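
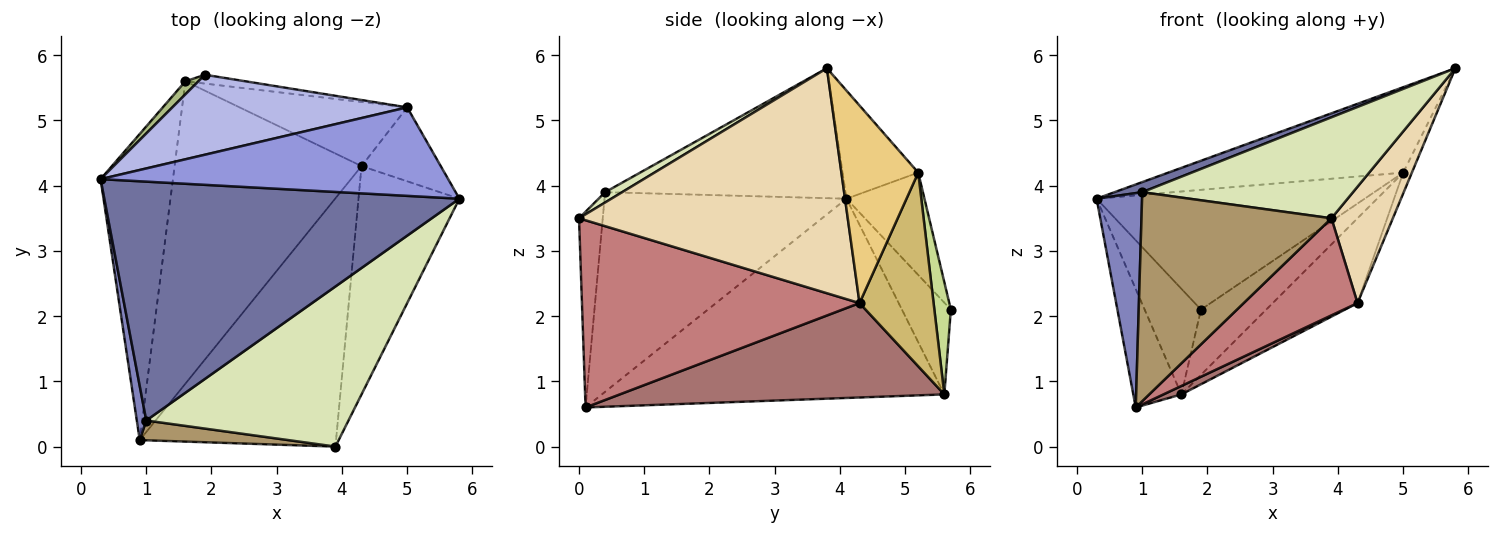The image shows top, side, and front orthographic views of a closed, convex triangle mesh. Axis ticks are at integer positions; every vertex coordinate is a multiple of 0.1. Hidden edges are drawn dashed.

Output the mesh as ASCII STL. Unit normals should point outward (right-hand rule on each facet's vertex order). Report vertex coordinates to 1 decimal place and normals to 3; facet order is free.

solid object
 facet normal -0.343 -0.040 0.938
  outer loop
   vertex 1.0 0.4 3.9
   vertex 5.8 3.8 5.8
   vertex 0.3 4.1 3.8
  endloop
 endfacet
 facet normal -0.982 -0.184 0.047
  outer loop
   vertex 1.0 0.4 3.9
   vertex 0.3 4.1 3.8
   vertex 0.9 0.1 0.6
  endloop
 endfacet
 facet normal -0.218 0.678 0.702
  outer loop
   vertex 5.0 5.2 4.2
   vertex 0.3 4.1 3.8
   vertex 5.8 3.8 5.8
  endloop
 endfacet
 facet normal -0.235 0.808 0.540
  outer loop
   vertex 5.0 5.2 4.2
   vertex 1.9 5.7 2.1
   vertex 0.3 4.1 3.8
  endloop
 endfacet
 facet normal -0.932 0.131 -0.338
  outer loop
   vertex 1.6 5.6 0.8
   vertex 0.9 0.1 0.6
   vertex 0.3 4.1 3.8
  endloop
 endfacet
 facet normal -0.653 0.752 0.093
  outer loop
   vertex 1.6 5.6 0.8
   vertex 0.3 4.1 3.8
   vertex 1.9 5.7 2.1
  endloop
 endfacet
 facet normal 0.243 0.961 -0.130
  outer loop
   vertex 1.6 5.6 0.8
   vertex 1.9 5.7 2.1
   vertex 5.0 5.2 4.2
  endloop
 endfacet
 facet normal 0.043 -0.533 0.845
  outer loop
   vertex 3.9 0.0 3.5
   vertex 5.8 3.8 5.8
   vertex 1.0 0.4 3.9
  endloop
 endfacet
 facet normal -0.123 -0.988 0.094
  outer loop
   vertex 3.9 0.0 3.5
   vertex 1.0 0.4 3.9
   vertex 0.9 0.1 0.6
  endloop
 endfacet
 facet normal 0.572 0.655 -0.495
  outer loop
   vertex 4.3 4.3 2.2
   vertex 1.6 5.6 0.8
   vertex 5.0 5.2 4.2
  endloop
 endfacet
 facet normal 0.923 0.105 -0.370
  outer loop
   vertex 4.3 4.3 2.2
   vertex 5.0 5.2 4.2
   vertex 5.8 3.8 5.8
  endloop
 endfacet
 facet normal 0.893 -0.204 -0.401
  outer loop
   vertex 4.3 4.3 2.2
   vertex 5.8 3.8 5.8
   vertex 3.9 0.0 3.5
  endloop
 endfacet
 facet normal 0.451 -0.025 -0.892
  outer loop
   vertex 4.3 4.3 2.2
   vertex 0.9 0.1 0.6
   vertex 1.6 5.6 0.8
  endloop
 endfacet
 facet normal 0.664 -0.272 -0.696
  outer loop
   vertex 4.3 4.3 2.2
   vertex 3.9 0.0 3.5
   vertex 0.9 0.1 0.6
  endloop
 endfacet
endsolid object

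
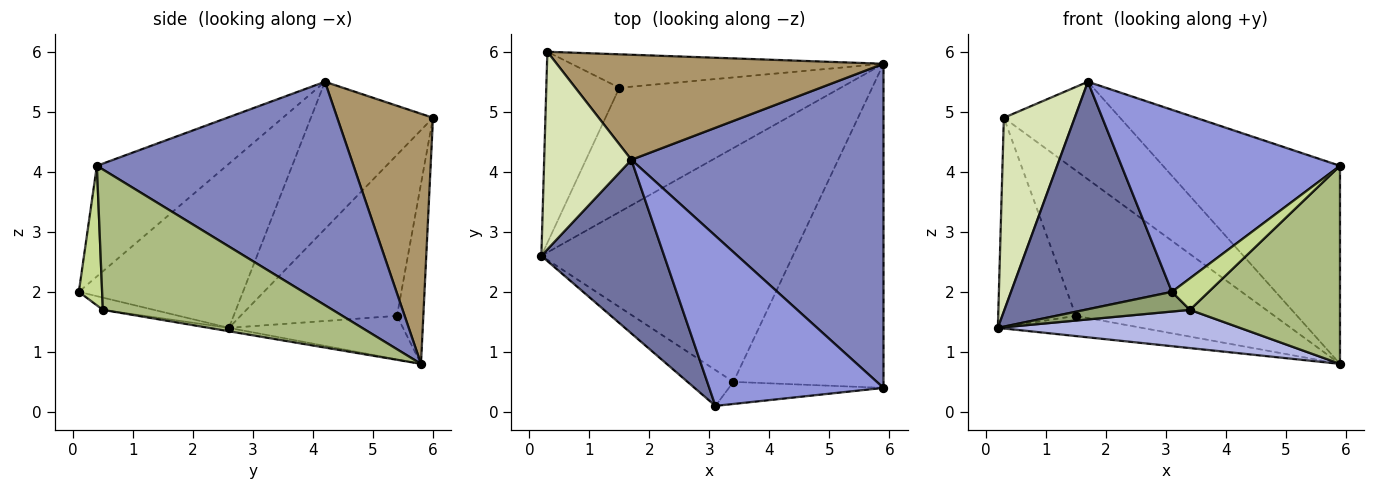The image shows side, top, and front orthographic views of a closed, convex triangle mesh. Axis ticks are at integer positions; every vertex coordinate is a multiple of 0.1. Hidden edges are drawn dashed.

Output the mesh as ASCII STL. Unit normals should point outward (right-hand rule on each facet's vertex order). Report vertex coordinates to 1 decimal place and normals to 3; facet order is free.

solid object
 facet normal -0.630 -0.617 0.471
  outer loop
   vertex 1.7 4.2 5.5
   vertex 0.2 2.6 1.4
   vertex 3.1 0.1 2.0
  endloop
 endfacet
 facet normal 0.603 0.416 0.681
  outer loop
   vertex 5.9 0.4 4.1
   vertex 5.9 5.8 0.8
   vertex 1.7 4.2 5.5
  endloop
 endfacet
 facet normal -0.398 -0.670 0.626
  outer loop
   vertex 5.9 0.4 4.1
   vertex 1.7 4.2 5.5
   vertex 3.1 0.1 2.0
  endloop
 endfacet
 facet normal -0.013 -0.161 -0.987
  outer loop
   vertex 3.4 0.5 1.7
   vertex 0.2 2.6 1.4
   vertex 5.9 5.8 0.8
  endloop
 endfacet
 facet normal -0.228 -0.469 -0.853
  outer loop
   vertex 3.4 0.5 1.7
   vertex 3.1 0.1 2.0
   vertex 0.2 2.6 1.4
  endloop
 endfacet
 facet normal 0.624 -0.408 -0.667
  outer loop
   vertex 3.4 0.5 1.7
   vertex 5.9 5.8 0.8
   vertex 5.9 0.4 4.1
  endloop
 endfacet
 facet normal 0.460 -0.727 -0.510
  outer loop
   vertex 3.4 0.5 1.7
   vertex 5.9 0.4 4.1
   vertex 3.1 0.1 2.0
  endloop
 endfacet
 facet normal -0.770 -0.447 0.456
  outer loop
   vertex 0.3 6.0 4.9
   vertex 0.2 2.6 1.4
   vertex 1.7 4.2 5.5
  endloop
 endfacet
 facet normal 0.489 0.593 0.639
  outer loop
   vertex 0.3 6.0 4.9
   vertex 1.7 4.2 5.5
   vertex 5.9 5.8 0.8
  endloop
 endfacet
 facet normal -0.191 0.158 -0.969
  outer loop
   vertex 1.5 5.4 1.6
   vertex 5.9 5.8 0.8
   vertex 0.2 2.6 1.4
  endloop
 endfacet
 facet normal -0.830 0.412 -0.377
  outer loop
   vertex 1.5 5.4 1.6
   vertex 0.2 2.6 1.4
   vertex 0.3 6.0 4.9
  endloop
 endfacet
 facet normal -0.128 0.966 -0.222
  outer loop
   vertex 1.5 5.4 1.6
   vertex 0.3 6.0 4.9
   vertex 5.9 5.8 0.8
  endloop
 endfacet
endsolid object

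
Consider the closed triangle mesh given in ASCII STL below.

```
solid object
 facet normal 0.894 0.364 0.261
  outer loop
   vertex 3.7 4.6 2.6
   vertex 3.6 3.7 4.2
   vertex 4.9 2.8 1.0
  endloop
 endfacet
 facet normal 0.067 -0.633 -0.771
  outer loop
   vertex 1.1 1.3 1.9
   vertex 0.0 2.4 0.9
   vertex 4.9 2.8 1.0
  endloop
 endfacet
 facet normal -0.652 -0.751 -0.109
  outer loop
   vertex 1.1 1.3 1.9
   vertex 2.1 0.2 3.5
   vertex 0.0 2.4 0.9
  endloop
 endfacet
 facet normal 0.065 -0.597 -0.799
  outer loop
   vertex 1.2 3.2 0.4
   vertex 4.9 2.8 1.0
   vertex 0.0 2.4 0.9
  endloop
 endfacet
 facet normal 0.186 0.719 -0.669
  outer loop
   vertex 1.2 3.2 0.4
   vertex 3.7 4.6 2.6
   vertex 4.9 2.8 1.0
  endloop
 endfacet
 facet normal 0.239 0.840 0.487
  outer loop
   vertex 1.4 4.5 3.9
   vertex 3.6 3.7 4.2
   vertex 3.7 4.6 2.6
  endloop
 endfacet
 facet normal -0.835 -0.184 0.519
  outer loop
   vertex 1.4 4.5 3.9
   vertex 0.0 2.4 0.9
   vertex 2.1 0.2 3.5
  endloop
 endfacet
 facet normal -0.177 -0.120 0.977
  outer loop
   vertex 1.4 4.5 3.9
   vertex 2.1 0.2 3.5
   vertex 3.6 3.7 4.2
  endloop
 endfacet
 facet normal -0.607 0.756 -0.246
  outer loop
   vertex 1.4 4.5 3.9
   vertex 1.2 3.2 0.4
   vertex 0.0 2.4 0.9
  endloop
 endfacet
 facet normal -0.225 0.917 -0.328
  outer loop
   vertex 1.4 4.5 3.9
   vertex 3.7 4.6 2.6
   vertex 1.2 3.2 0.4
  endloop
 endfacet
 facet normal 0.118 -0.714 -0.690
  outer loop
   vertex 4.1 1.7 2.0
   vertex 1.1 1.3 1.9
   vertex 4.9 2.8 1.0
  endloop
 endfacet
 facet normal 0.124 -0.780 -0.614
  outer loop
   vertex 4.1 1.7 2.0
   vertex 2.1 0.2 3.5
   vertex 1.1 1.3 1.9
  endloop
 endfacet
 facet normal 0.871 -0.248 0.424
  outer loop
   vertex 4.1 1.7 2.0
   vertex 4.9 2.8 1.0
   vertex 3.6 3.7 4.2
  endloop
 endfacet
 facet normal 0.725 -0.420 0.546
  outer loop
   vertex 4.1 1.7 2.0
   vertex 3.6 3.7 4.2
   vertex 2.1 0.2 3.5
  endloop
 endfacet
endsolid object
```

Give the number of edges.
21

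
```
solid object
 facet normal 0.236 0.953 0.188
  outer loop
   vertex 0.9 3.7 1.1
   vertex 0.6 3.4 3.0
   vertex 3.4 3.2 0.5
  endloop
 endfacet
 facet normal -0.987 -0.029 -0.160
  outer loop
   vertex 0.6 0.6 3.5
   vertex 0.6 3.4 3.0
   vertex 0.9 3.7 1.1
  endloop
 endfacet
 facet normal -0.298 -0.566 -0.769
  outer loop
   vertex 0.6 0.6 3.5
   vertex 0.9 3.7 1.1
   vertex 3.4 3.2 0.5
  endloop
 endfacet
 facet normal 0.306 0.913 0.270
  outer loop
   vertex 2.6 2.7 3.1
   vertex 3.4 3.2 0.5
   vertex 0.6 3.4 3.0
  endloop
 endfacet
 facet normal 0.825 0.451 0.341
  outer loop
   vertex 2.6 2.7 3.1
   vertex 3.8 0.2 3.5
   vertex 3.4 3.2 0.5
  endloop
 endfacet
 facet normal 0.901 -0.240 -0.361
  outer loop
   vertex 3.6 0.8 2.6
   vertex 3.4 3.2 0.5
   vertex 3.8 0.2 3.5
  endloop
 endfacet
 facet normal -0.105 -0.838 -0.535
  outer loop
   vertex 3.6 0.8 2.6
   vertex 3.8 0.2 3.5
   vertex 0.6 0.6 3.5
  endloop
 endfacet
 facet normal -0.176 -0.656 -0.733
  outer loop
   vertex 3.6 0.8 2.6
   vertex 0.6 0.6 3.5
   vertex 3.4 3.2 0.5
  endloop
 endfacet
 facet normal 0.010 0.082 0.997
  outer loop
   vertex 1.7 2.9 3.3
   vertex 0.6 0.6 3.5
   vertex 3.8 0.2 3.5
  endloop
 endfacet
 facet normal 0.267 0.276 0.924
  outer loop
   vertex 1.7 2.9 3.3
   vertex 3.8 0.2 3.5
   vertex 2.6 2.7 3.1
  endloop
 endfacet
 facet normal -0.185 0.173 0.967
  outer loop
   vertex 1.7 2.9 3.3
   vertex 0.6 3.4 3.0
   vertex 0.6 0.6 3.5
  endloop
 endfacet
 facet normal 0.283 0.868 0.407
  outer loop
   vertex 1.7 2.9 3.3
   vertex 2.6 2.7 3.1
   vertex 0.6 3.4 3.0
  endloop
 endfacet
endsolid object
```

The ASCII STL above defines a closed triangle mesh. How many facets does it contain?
12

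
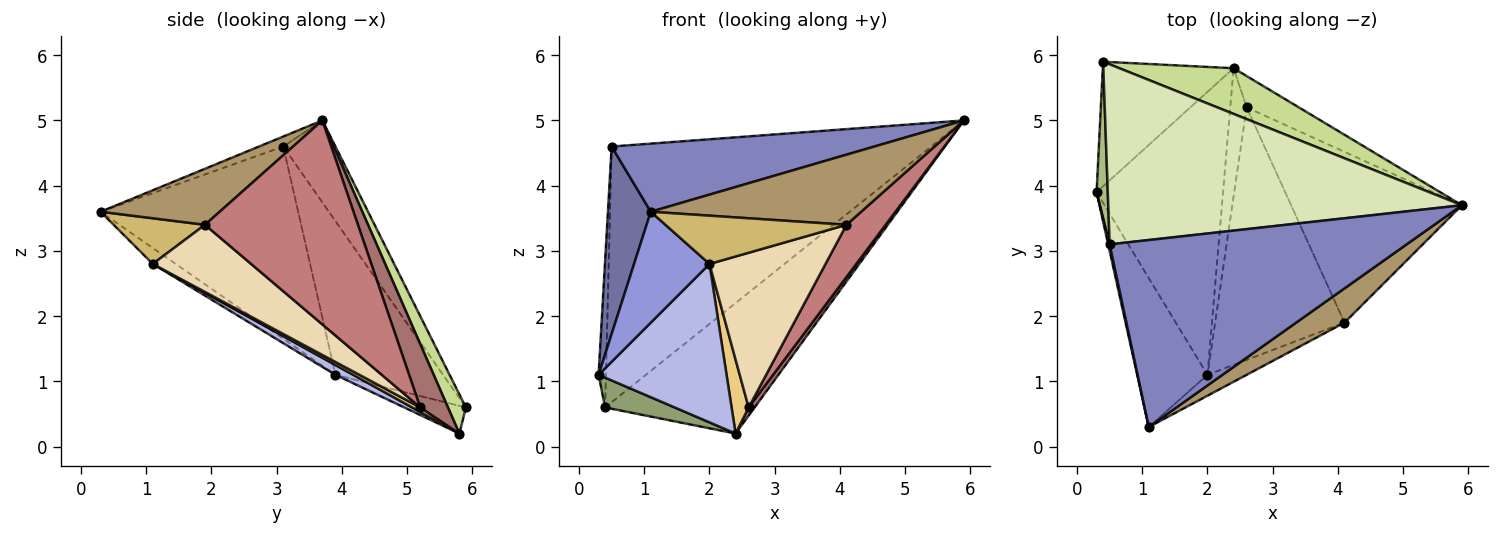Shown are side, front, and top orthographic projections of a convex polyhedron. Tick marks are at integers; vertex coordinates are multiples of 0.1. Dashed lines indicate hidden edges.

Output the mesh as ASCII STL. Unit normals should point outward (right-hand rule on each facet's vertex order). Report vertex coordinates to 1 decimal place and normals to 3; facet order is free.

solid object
 facet normal -0.977 -0.212 0.007
  outer loop
   vertex 0.5 3.1 4.6
   vertex 0.3 3.9 1.1
   vertex 1.1 0.3 3.6
  endloop
 endfacet
 facet normal -0.032 -0.342 0.939
  outer loop
   vertex 0.5 3.1 4.6
   vertex 1.1 0.3 3.6
   vertex 5.9 3.7 5.0
  endloop
 endfacet
 facet normal -0.179 -0.588 -0.789
  outer loop
   vertex 2.0 1.1 2.8
   vertex 1.1 0.3 3.6
   vertex 0.3 3.9 1.1
  endloop
 endfacet
 facet normal 0.068 -0.487 -0.871
  outer loop
   vertex 2.0 1.1 2.8
   vertex 0.3 3.9 1.1
   vertex 2.4 5.8 0.2
  endloop
 endfacet
 facet normal -0.202 -0.228 -0.952
  outer loop
   vertex 0.4 5.9 0.6
   vertex 2.4 5.8 0.2
   vertex 0.3 3.9 1.1
  endloop
 endfacet
 facet normal -0.995 0.068 0.072
  outer loop
   vertex 0.4 5.9 0.6
   vertex 0.3 3.9 1.1
   vertex 0.5 3.1 4.6
  endloop
 endfacet
 facet normal 0.113 0.938 0.328
  outer loop
   vertex 0.4 5.9 0.6
   vertex 5.9 3.7 5.0
   vertex 2.4 5.8 0.2
  endloop
 endfacet
 facet normal -0.132 0.810 0.571
  outer loop
   vertex 0.4 5.9 0.6
   vertex 0.5 3.1 4.6
   vertex 5.9 3.7 5.0
  endloop
 endfacet
 facet normal 0.453 -0.801 0.391
  outer loop
   vertex 4.1 1.9 3.4
   vertex 5.9 3.7 5.0
   vertex 1.1 0.3 3.6
  endloop
 endfacet
 facet normal 0.420 -0.833 -0.360
  outer loop
   vertex 4.1 1.9 3.4
   vertex 1.1 0.3 3.6
   vertex 2.0 1.1 2.8
  endloop
 endfacet
 facet normal 0.229 -0.486 -0.843
  outer loop
   vertex 2.6 5.2 0.6
   vertex 2.0 1.1 2.8
   vertex 2.4 5.8 0.2
  endloop
 endfacet
 facet normal 0.405 -0.478 -0.780
  outer loop
   vertex 2.6 5.2 0.6
   vertex 4.1 1.9 3.4
   vertex 2.0 1.1 2.8
  endloop
 endfacet
 facet normal 0.761 -0.164 -0.627
  outer loop
   vertex 2.6 5.2 0.6
   vertex 2.4 5.8 0.2
   vertex 5.9 3.7 5.0
  endloop
 endfacet
 facet normal 0.752 -0.192 -0.630
  outer loop
   vertex 2.6 5.2 0.6
   vertex 5.9 3.7 5.0
   vertex 4.1 1.9 3.4
  endloop
 endfacet
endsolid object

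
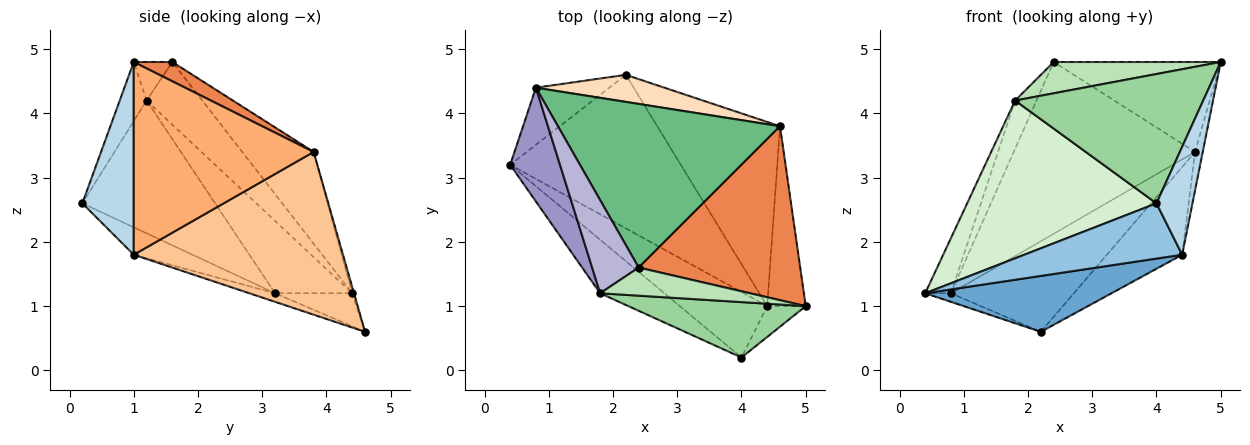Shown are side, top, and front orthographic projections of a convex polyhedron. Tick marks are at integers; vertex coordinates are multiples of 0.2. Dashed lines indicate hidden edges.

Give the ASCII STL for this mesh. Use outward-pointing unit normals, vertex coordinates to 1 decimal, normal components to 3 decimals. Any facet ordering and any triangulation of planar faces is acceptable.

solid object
 facet normal -0.047 -0.342 -0.939
  outer loop
   vertex 4.4 1.0 1.8
   vertex 0.4 3.2 1.2
   vertex 2.2 4.6 0.6
  endloop
 endfacet
 facet normal -0.233 -0.627 -0.743
  outer loop
   vertex 4.4 1.0 1.8
   vertex 4.0 0.2 2.6
   vertex 0.4 3.2 1.2
  endloop
 endfacet
 facet normal 0.808 -0.566 -0.162
  outer loop
   vertex 4.4 1.0 1.8
   vertex 5.0 1.0 4.8
   vertex 4.0 0.2 2.6
  endloop
 endfacet
 facet normal -0.407 0.136 -0.904
  outer loop
   vertex 0.8 4.4 1.2
   vertex 2.2 4.6 0.6
   vertex 0.4 3.2 1.2
  endloop
 endfacet
 facet normal 0.105 0.457 0.883
  outer loop
   vertex 4.6 3.8 3.4
   vertex 2.4 1.6 4.8
   vertex 5.0 1.0 4.8
  endloop
 endfacet
 facet normal 0.980 0.042 -0.196
  outer loop
   vertex 4.6 3.8 3.4
   vertex 5.0 1.0 4.8
   vertex 4.4 1.0 1.8
  endloop
 endfacet
 facet normal 0.767 0.276 -0.579
  outer loop
   vertex 4.6 3.8 3.4
   vertex 4.4 1.0 1.8
   vertex 2.2 4.6 0.6
  endloop
 endfacet
 facet normal -0.014 0.958 0.286
  outer loop
   vertex 4.6 3.8 3.4
   vertex 2.2 4.6 0.6
   vertex 0.8 4.4 1.2
  endloop
 endfacet
 facet normal -0.274 0.696 0.663
  outer loop
   vertex 4.6 3.8 3.4
   vertex 0.8 4.4 1.2
   vertex 2.4 1.6 4.8
  endloop
 endfacet
 facet normal -0.130 -0.911 0.391
  outer loop
   vertex 1.8 1.2 4.2
   vertex 4.0 0.2 2.6
   vertex 5.0 1.0 4.8
  endloop
 endfacet
 facet normal -0.169 -0.734 0.658
  outer loop
   vertex 1.8 1.2 4.2
   vertex 5.0 1.0 4.8
   vertex 2.4 1.6 4.8
  endloop
 endfacet
 facet normal -0.553 -0.789 -0.268
  outer loop
   vertex 1.8 1.2 4.2
   vertex 0.4 3.2 1.2
   vertex 4.0 0.2 2.6
  endloop
 endfacet
 facet normal -0.794 0.265 0.547
  outer loop
   vertex 1.8 1.2 4.2
   vertex 0.8 4.4 1.2
   vertex 0.4 3.2 1.2
  endloop
 endfacet
 facet normal -0.767 0.295 0.570
  outer loop
   vertex 1.8 1.2 4.2
   vertex 2.4 1.6 4.8
   vertex 0.8 4.4 1.2
  endloop
 endfacet
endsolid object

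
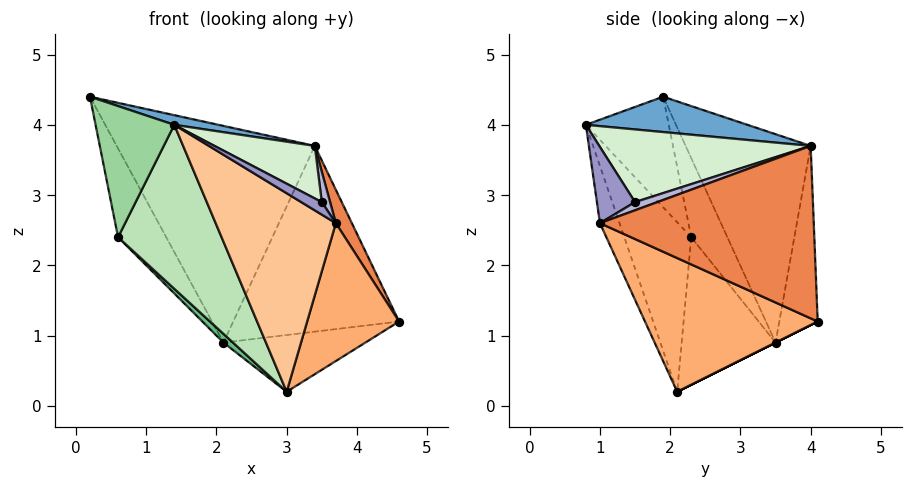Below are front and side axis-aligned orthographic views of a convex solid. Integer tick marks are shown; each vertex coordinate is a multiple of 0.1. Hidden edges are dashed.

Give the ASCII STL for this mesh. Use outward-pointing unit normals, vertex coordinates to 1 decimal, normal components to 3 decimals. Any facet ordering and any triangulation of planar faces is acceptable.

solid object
 facet normal 0.257 -0.070 0.964
  outer loop
   vertex 3.4 4.0 3.7
   vertex 0.2 1.9 4.4
   vertex 1.4 0.8 4.0
  endloop
 endfacet
 facet normal 0.000 0.447 -0.894
  outer loop
   vertex 2.1 3.5 0.9
   vertex 4.6 4.1 1.2
   vertex 3.0 2.1 0.2
  endloop
 endfacet
 facet normal -0.531 0.842 0.096
  outer loop
   vertex 2.1 3.5 0.9
   vertex 0.2 1.9 4.4
   vertex 3.4 4.0 3.7
  endloop
 endfacet
 facet normal -0.225 0.972 -0.069
  outer loop
   vertex 2.1 3.5 0.9
   vertex 3.4 4.0 3.7
   vertex 4.6 4.1 1.2
  endloop
 endfacet
 facet normal 0.901 -0.067 0.430
  outer loop
   vertex 3.7 1.0 2.6
   vertex 4.6 4.1 1.2
   vertex 3.4 4.0 3.7
  endloop
 endfacet
 facet normal 0.798 -0.425 -0.427
  outer loop
   vertex 3.7 1.0 2.6
   vertex 3.0 2.1 0.2
   vertex 4.6 4.1 1.2
  endloop
 endfacet
 facet normal -0.149 -0.915 -0.376
  outer loop
   vertex 3.7 1.0 2.6
   vertex 1.4 0.8 4.0
   vertex 3.0 2.1 0.2
  endloop
 endfacet
 facet normal -0.600 0.799 0.040
  outer loop
   vertex 0.6 2.3 2.4
   vertex 0.2 1.9 4.4
   vertex 2.1 3.5 0.9
  endloop
 endfacet
 facet normal -0.677 -0.069 -0.733
  outer loop
   vertex 0.6 2.3 2.4
   vertex 2.1 3.5 0.9
   vertex 3.0 2.1 0.2
  endloop
 endfacet
 facet normal -0.698 -0.662 -0.272
  outer loop
   vertex 0.6 2.3 2.4
   vertex 1.4 0.8 4.0
   vertex 0.2 1.9 4.4
  endloop
 endfacet
 facet normal -0.482 -0.746 -0.458
  outer loop
   vertex 0.6 2.3 2.4
   vertex 3.0 2.1 0.2
   vertex 1.4 0.8 4.0
  endloop
 endfacet
 facet normal 0.512 -0.243 0.824
  outer loop
   vertex 3.5 1.5 2.9
   vertex 3.4 4.0 3.7
   vertex 1.4 0.8 4.0
  endloop
 endfacet
 facet normal 0.517 -0.279 0.809
  outer loop
   vertex 3.5 1.5 2.9
   vertex 1.4 0.8 4.0
   vertex 3.7 1.0 2.6
  endloop
 endfacet
 facet normal 0.599 -0.222 0.770
  outer loop
   vertex 3.5 1.5 2.9
   vertex 3.7 1.0 2.6
   vertex 3.4 4.0 3.7
  endloop
 endfacet
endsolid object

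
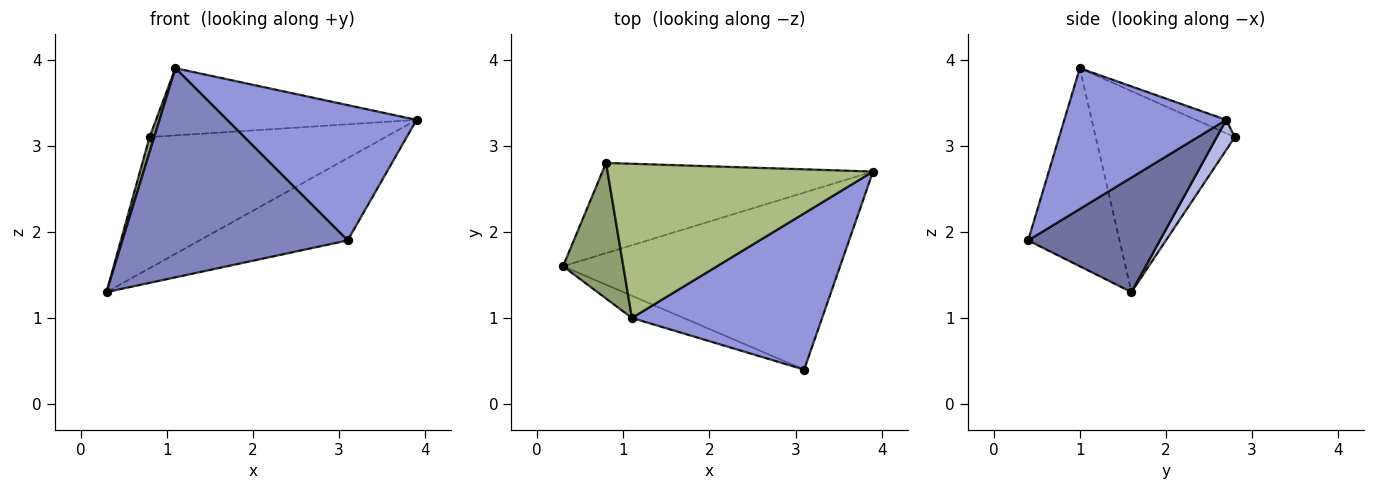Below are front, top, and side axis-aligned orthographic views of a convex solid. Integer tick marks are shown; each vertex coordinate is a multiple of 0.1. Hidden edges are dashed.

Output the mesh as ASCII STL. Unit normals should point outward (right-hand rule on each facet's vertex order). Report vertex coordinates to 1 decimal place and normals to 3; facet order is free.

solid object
 facet normal 0.351 0.395 -0.849
  outer loop
   vertex 3.1 0.4 1.9
   vertex 0.3 1.6 1.3
   vertex 3.9 2.7 3.3
  endloop
 endfacet
 facet normal -0.374 -0.922 -0.098
  outer loop
   vertex 1.1 1.0 3.9
   vertex 0.3 1.6 1.3
   vertex 3.1 0.4 1.9
  endloop
 endfacet
 facet normal 0.488 -0.571 0.660
  outer loop
   vertex 1.1 1.0 3.9
   vertex 3.1 0.4 1.9
   vertex 3.9 2.7 3.3
  endloop
 endfacet
 facet normal 0.063 0.822 -0.566
  outer loop
   vertex 0.8 2.8 3.1
   vertex 3.9 2.7 3.3
   vertex 0.3 1.6 1.3
  endloop
 endfacet
 facet normal -0.957 -0.032 0.287
  outer loop
   vertex 0.8 2.8 3.1
   vertex 0.3 1.6 1.3
   vertex 1.1 1.0 3.9
  endloop
 endfacet
 facet normal -0.046 0.399 0.916
  outer loop
   vertex 0.8 2.8 3.1
   vertex 1.1 1.0 3.9
   vertex 3.9 2.7 3.3
  endloop
 endfacet
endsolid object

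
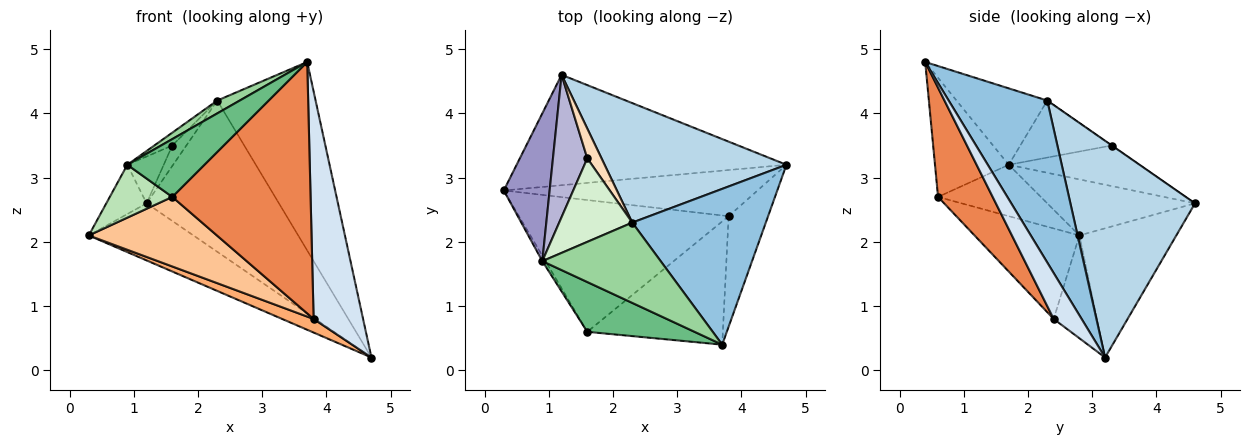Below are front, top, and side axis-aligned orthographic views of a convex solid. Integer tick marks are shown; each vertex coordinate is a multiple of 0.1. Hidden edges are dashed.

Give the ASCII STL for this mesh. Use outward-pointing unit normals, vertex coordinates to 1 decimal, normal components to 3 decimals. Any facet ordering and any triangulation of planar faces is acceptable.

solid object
 facet normal -0.391 0.423 -0.817
  outer loop
   vertex 1.2 4.6 2.6
   vertex 4.7 3.2 0.2
   vertex 0.3 2.8 2.1
  endloop
 endfacet
 facet normal 0.612 0.610 0.504
  outer loop
   vertex 2.3 2.3 4.2
   vertex 3.7 0.4 4.8
   vertex 4.7 3.2 0.2
  endloop
 endfacet
 facet normal 0.594 0.631 0.499
  outer loop
   vertex 2.3 2.3 4.2
   vertex 4.7 3.2 0.2
   vertex 1.2 4.6 2.6
  endloop
 endfacet
 facet normal 0.453 -0.802 -0.390
  outer loop
   vertex 3.8 2.4 0.8
   vertex 4.7 3.2 0.2
   vertex 3.7 0.4 4.8
  endloop
 endfacet
 facet normal 0.334 -0.846 -0.415
  outer loop
   vertex 3.8 2.4 0.8
   vertex 3.7 0.4 4.8
   vertex 1.6 0.6 2.7
  endloop
 endfacet
 facet normal -0.362 -0.263 -0.894
  outer loop
   vertex 3.8 2.4 0.8
   vertex 0.3 2.8 2.1
   vertex 4.7 3.2 0.2
  endloop
 endfacet
 facet normal -0.357 -0.436 -0.826
  outer loop
   vertex 3.8 2.4 0.8
   vertex 1.6 0.6 2.7
   vertex 0.3 2.8 2.1
  endloop
 endfacet
 facet normal -0.016 0.566 0.824
  outer loop
   vertex 1.6 3.3 3.5
   vertex 2.3 2.3 4.2
   vertex 1.2 4.6 2.6
  endloop
 endfacet
 facet normal -0.587 -0.614 0.528
  outer loop
   vertex 0.9 1.7 3.2
   vertex 1.6 0.6 2.7
   vertex 3.7 0.4 4.8
  endloop
 endfacet
 facet normal -0.538 -0.133 0.833
  outer loop
   vertex 0.9 1.7 3.2
   vertex 3.7 0.4 4.8
   vertex 2.3 2.3 4.2
  endloop
 endfacet
 facet normal -0.853 -0.519 -0.053
  outer loop
   vertex 0.9 1.7 3.2
   vertex 0.3 2.8 2.1
   vertex 1.6 0.6 2.7
  endloop
 endfacet
 facet normal -0.611 0.120 0.783
  outer loop
   vertex 0.9 1.7 3.2
   vertex 2.3 2.3 4.2
   vertex 1.6 3.3 3.5
  endloop
 endfacet
 facet normal -0.757 0.207 0.620
  outer loop
   vertex 0.9 1.7 3.2
   vertex 1.2 4.6 2.6
   vertex 0.3 2.8 2.1
  endloop
 endfacet
 facet normal -0.746 0.208 0.632
  outer loop
   vertex 0.9 1.7 3.2
   vertex 1.6 3.3 3.5
   vertex 1.2 4.6 2.6
  endloop
 endfacet
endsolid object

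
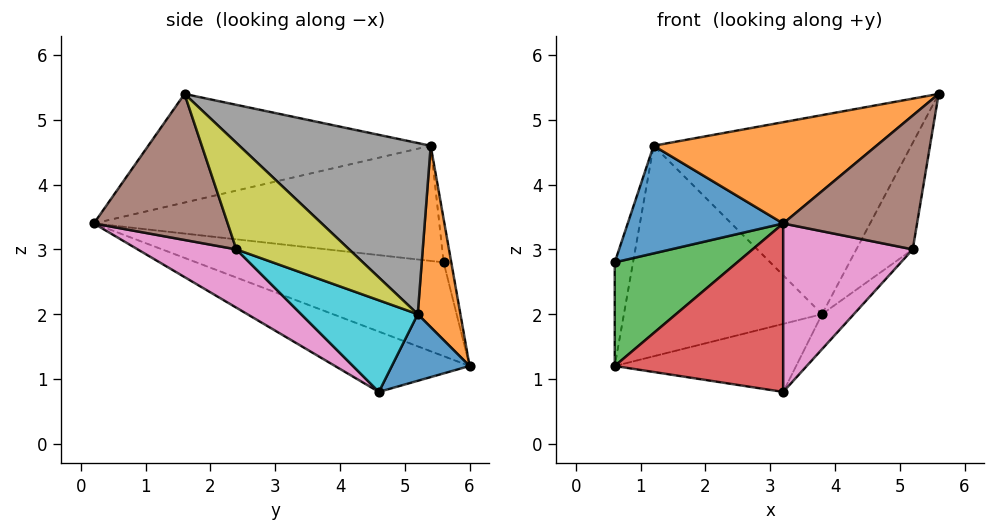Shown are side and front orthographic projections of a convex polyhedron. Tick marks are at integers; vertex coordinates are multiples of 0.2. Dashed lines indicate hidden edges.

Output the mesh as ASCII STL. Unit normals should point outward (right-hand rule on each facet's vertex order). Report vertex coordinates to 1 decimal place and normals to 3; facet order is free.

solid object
 facet normal -0.883 -0.397 0.250
  outer loop
   vertex 1.2 5.4 4.6
   vertex 0.6 5.6 2.8
   vertex 3.2 0.2 3.4
  endloop
 endfacet
 facet normal -0.462 -0.364 0.809
  outer loop
   vertex 1.2 5.4 4.6
   vertex 3.2 0.2 3.4
   vertex 5.6 1.6 5.4
  endloop
 endfacet
 facet normal -0.891 -0.441 -0.110
  outer loop
   vertex 0.6 6.0 1.2
   vertex 3.2 0.2 3.4
   vertex 0.6 5.6 2.8
  endloop
 endfacet
 facet normal -0.376 -0.471 -0.798
  outer loop
   vertex 0.6 6.0 1.2
   vertex 3.2 4.6 0.8
   vertex 3.2 0.2 3.4
  endloop
 endfacet
 facet normal -0.375 0.899 0.225
  outer loop
   vertex 0.6 6.0 1.2
   vertex 0.6 5.6 2.8
   vertex 1.2 5.4 4.6
  endloop
 endfacet
 facet normal 0.667 -0.667 -0.333
  outer loop
   vertex 5.2 2.4 3.0
   vertex 5.6 1.6 5.4
   vertex 3.2 0.2 3.4
  endloop
 endfacet
 facet normal 0.361 -0.474 -0.803
  outer loop
   vertex 5.2 2.4 3.0
   vertex 3.2 0.2 3.4
   vertex 3.2 4.6 0.8
  endloop
 endfacet
 facet normal 0.526 0.708 0.471
  outer loop
   vertex 3.8 5.2 2.0
   vertex 1.2 5.4 4.6
   vertex 5.6 1.6 5.4
  endloop
 endfacet
 facet normal 0.894 0.447 0.000
  outer loop
   vertex 3.8 5.2 2.0
   vertex 5.6 1.6 5.4
   vertex 5.2 2.4 3.0
  endloop
 endfacet
 facet normal 0.822 0.224 -0.523
  outer loop
   vertex 3.8 5.2 2.0
   vertex 5.2 2.4 3.0
   vertex 3.2 4.6 0.8
  endloop
 endfacet
 facet normal 0.329 0.768 -0.549
  outer loop
   vertex 3.8 5.2 2.0
   vertex 3.2 4.6 0.8
   vertex 0.6 6.0 1.2
  endloop
 endfacet
 facet normal 0.209 0.969 0.134
  outer loop
   vertex 3.8 5.2 2.0
   vertex 0.6 6.0 1.2
   vertex 1.2 5.4 4.6
  endloop
 endfacet
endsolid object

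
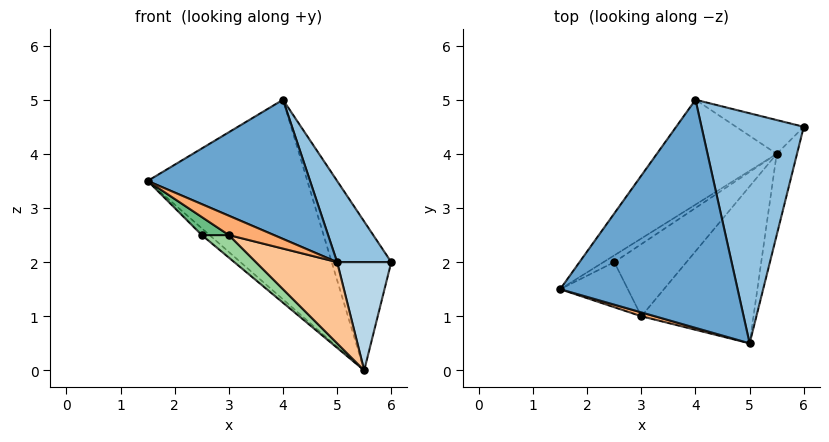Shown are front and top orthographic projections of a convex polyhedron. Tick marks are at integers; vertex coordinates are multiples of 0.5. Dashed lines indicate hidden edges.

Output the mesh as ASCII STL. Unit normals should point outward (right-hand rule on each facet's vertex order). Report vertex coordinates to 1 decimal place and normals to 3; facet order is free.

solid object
 facet normal 0.212 -0.509 0.834
  outer loop
   vertex 4.0 5.0 5.0
   vertex 1.5 1.5 3.5
   vertex 5.0 0.5 2.0
  endloop
 endfacet
 facet normal 0.800 -0.200 0.566
  outer loop
   vertex 4.0 5.0 5.0
   vertex 5.0 0.5 2.0
   vertex 6.0 4.5 2.0
  endloop
 endfacet
 facet normal 0.954 -0.239 -0.179
  outer loop
   vertex 5.5 4.0 0.0
   vertex 6.0 4.5 2.0
   vertex 5.0 0.5 2.0
  endloop
 endfacet
 facet normal -0.693 0.639 -0.335
  outer loop
   vertex 5.5 4.0 0.0
   vertex 1.5 1.5 3.5
   vertex 4.0 5.0 5.0
  endloop
 endfacet
 facet normal -0.088 0.971 -0.221
  outer loop
   vertex 5.5 4.0 0.0
   vertex 4.0 5.0 5.0
   vertex 6.0 4.5 2.0
  endloop
 endfacet
 facet normal -0.192 -0.962 0.192
  outer loop
   vertex 3.0 1.0 2.5
   vertex 5.0 0.5 2.0
   vertex 1.5 1.5 3.5
  endloop
 endfacet
 facet normal -0.319 -0.435 -0.842
  outer loop
   vertex 3.0 1.0 2.5
   vertex 5.5 4.0 0.0
   vertex 5.0 0.5 2.0
  endloop
 endfacet
 facet normal -0.728 0.485 -0.485
  outer loop
   vertex 2.5 2.0 2.5
   vertex 1.5 1.5 3.5
   vertex 5.5 4.0 0.0
  endloop
 endfacet
 facet normal -0.596 -0.298 -0.745
  outer loop
   vertex 2.5 2.0 2.5
   vertex 3.0 1.0 2.5
   vertex 1.5 1.5 3.5
  endloop
 endfacet
 facet normal -0.512 -0.256 -0.820
  outer loop
   vertex 2.5 2.0 2.5
   vertex 5.5 4.0 0.0
   vertex 3.0 1.0 2.5
  endloop
 endfacet
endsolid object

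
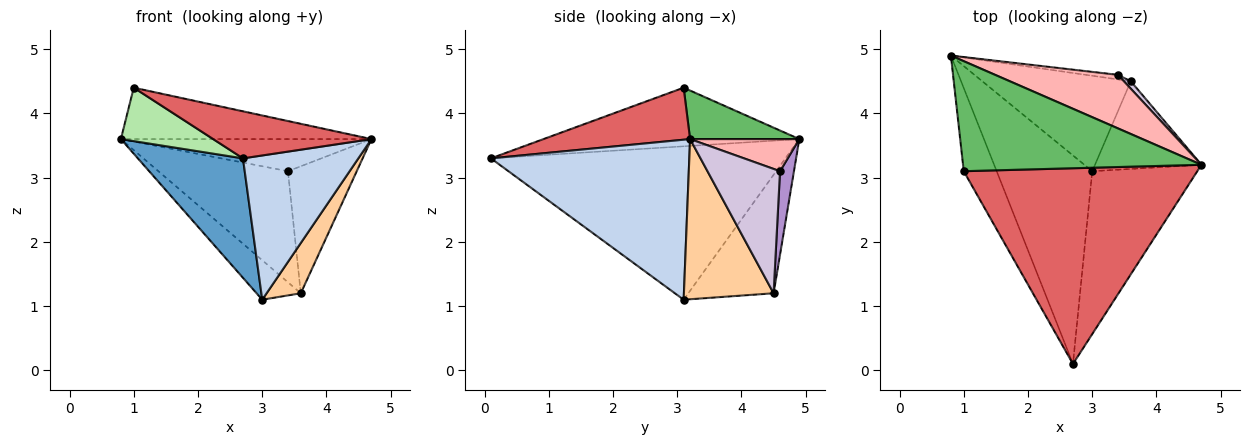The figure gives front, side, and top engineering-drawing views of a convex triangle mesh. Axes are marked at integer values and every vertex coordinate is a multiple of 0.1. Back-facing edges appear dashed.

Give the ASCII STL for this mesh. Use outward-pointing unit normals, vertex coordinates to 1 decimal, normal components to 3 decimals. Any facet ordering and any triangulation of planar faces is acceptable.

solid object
 facet normal -0.812 -0.290 -0.506
  outer loop
   vertex 3.0 3.1 1.1
   vertex 2.7 0.1 3.3
   vertex 0.8 4.9 3.6
  endloop
 endfacet
 facet normal 0.752 -0.437 -0.494
  outer loop
   vertex 3.0 3.1 1.1
   vertex 4.7 3.2 3.6
   vertex 2.7 0.1 3.3
  endloop
 endfacet
 facet normal -0.594 0.308 -0.744
  outer loop
   vertex 3.6 4.5 1.2
   vertex 3.0 3.1 1.1
   vertex 0.8 4.9 3.6
  endloop
 endfacet
 facet normal 0.794 -0.302 -0.528
  outer loop
   vertex 3.6 4.5 1.2
   vertex 4.7 3.2 3.6
   vertex 3.0 3.1 1.1
  endloop
 endfacet
 facet normal 0.181 0.416 0.891
  outer loop
   vertex 1.0 3.1 4.4
   vertex 4.7 3.2 3.6
   vertex 0.8 4.9 3.6
  endloop
 endfacet
 facet normal -0.832 -0.300 -0.467
  outer loop
   vertex 1.0 3.1 4.4
   vertex 0.8 4.9 3.6
   vertex 2.7 0.1 3.3
  endloop
 endfacet
 facet normal 0.212 -0.229 0.950
  outer loop
   vertex 1.0 3.1 4.4
   vertex 2.7 0.1 3.3
   vertex 4.7 3.2 3.6
  endloop
 endfacet
 facet normal 0.219 0.502 0.837
  outer loop
   vertex 3.4 4.6 3.1
   vertex 0.8 4.9 3.6
   vertex 4.7 3.2 3.6
  endloop
 endfacet
 facet normal 0.107 0.993 -0.041
  outer loop
   vertex 3.4 4.6 3.1
   vertex 3.6 4.5 1.2
   vertex 0.8 4.9 3.6
  endloop
 endfacet
 facet normal 0.725 0.688 0.040
  outer loop
   vertex 3.4 4.6 3.1
   vertex 4.7 3.2 3.6
   vertex 3.6 4.5 1.2
  endloop
 endfacet
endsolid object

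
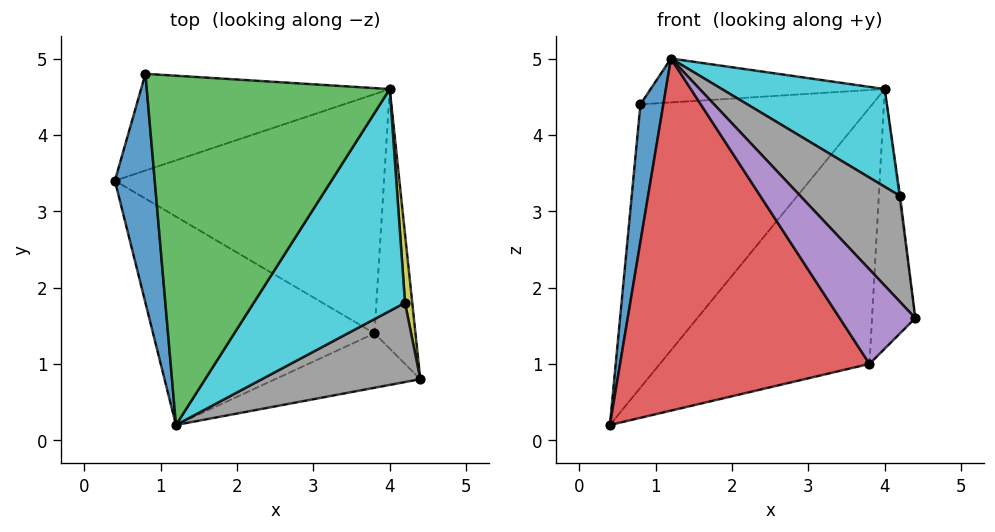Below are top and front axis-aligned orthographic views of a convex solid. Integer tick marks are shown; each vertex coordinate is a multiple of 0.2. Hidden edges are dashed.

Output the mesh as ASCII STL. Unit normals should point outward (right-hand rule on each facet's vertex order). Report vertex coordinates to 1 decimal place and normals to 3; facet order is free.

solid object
 facet normal -0.990 -0.071 0.118
  outer loop
   vertex 0.8 4.8 4.4
   vertex 0.4 3.4 0.2
   vertex 1.2 0.2 5.0
  endloop
 endfacet
 facet normal 0.079 0.943 -0.322
  outer loop
   vertex 4.0 4.6 4.6
   vertex 0.4 3.4 0.2
   vertex 0.8 4.8 4.4
  endloop
 endfacet
 facet normal -0.054 0.125 0.991
  outer loop
   vertex 4.0 4.6 4.6
   vertex 0.8 4.8 4.4
   vertex 1.2 0.2 5.0
  endloop
 endfacet
 facet normal -0.360 -0.803 -0.475
  outer loop
   vertex 3.8 1.4 1.0
   vertex 1.2 0.2 5.0
   vertex 0.4 3.4 0.2
  endloop
 endfacet
 facet normal -0.345 -0.813 -0.468
  outer loop
   vertex 3.8 1.4 1.0
   vertex 4.4 0.8 1.6
   vertex 1.2 0.2 5.0
  endloop
 endfacet
 facet normal 0.508 0.629 -0.588
  outer loop
   vertex 3.8 1.4 1.0
   vertex 0.4 3.4 0.2
   vertex 4.0 4.6 4.6
  endloop
 endfacet
 facet normal 0.816 0.408 -0.408
  outer loop
   vertex 3.8 1.4 1.0
   vertex 4.0 4.6 4.6
   vertex 4.4 0.8 1.6
  endloop
 endfacet
 facet normal 0.618 -0.630 0.471
  outer loop
   vertex 4.2 1.8 3.2
   vertex 1.2 0.2 5.0
   vertex 4.4 0.8 1.6
  endloop
 endfacet
 facet normal 0.993 0.013 0.116
  outer loop
   vertex 4.2 1.8 3.2
   vertex 4.4 0.8 1.6
   vertex 4.0 4.6 4.6
  endloop
 endfacet
 facet normal 0.607 -0.320 0.727
  outer loop
   vertex 4.2 1.8 3.2
   vertex 4.0 4.6 4.6
   vertex 1.2 0.2 5.0
  endloop
 endfacet
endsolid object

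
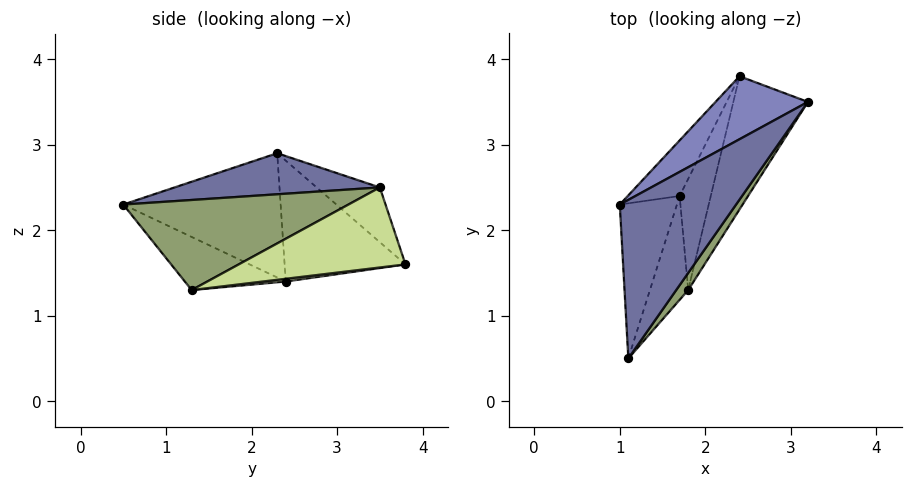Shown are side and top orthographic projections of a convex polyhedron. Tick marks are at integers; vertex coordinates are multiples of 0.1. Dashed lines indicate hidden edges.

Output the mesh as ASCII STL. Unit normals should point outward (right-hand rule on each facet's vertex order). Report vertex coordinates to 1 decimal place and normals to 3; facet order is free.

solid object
 facet normal 0.319 -0.284 0.904
  outer loop
   vertex 1.1 0.5 2.3
   vertex 3.2 3.5 2.5
   vertex 1.0 2.3 2.9
  endloop
 endfacet
 facet normal -0.323 0.774 0.545
  outer loop
   vertex 2.4 3.8 1.6
   vertex 1.0 2.3 2.9
   vertex 3.2 3.5 2.5
  endloop
 endfacet
 facet normal -0.905 0.089 -0.416
  outer loop
   vertex 1.7 2.4 1.4
   vertex 1.1 0.5 2.3
   vertex 1.0 2.3 2.9
  endloop
 endfacet
 facet normal -0.817 0.458 -0.351
  outer loop
   vertex 1.7 2.4 1.4
   vertex 1.0 2.3 2.9
   vertex 2.4 3.8 1.6
  endloop
 endfacet
 facet normal 0.811 -0.575 0.108
  outer loop
   vertex 1.8 1.3 1.3
   vertex 3.2 3.5 2.5
   vertex 1.1 0.5 2.3
  endloop
 endfacet
 facet normal -0.811 -0.021 -0.584
  outer loop
   vertex 1.8 1.3 1.3
   vertex 1.1 0.5 2.3
   vertex 1.7 2.4 1.4
  endloop
 endfacet
 facet normal 0.728 -0.093 -0.679
  outer loop
   vertex 1.8 1.3 1.3
   vertex 2.4 3.8 1.6
   vertex 3.2 3.5 2.5
  endloop
 endfacet
 facet normal 0.087 0.098 -0.991
  outer loop
   vertex 1.8 1.3 1.3
   vertex 1.7 2.4 1.4
   vertex 2.4 3.8 1.6
  endloop
 endfacet
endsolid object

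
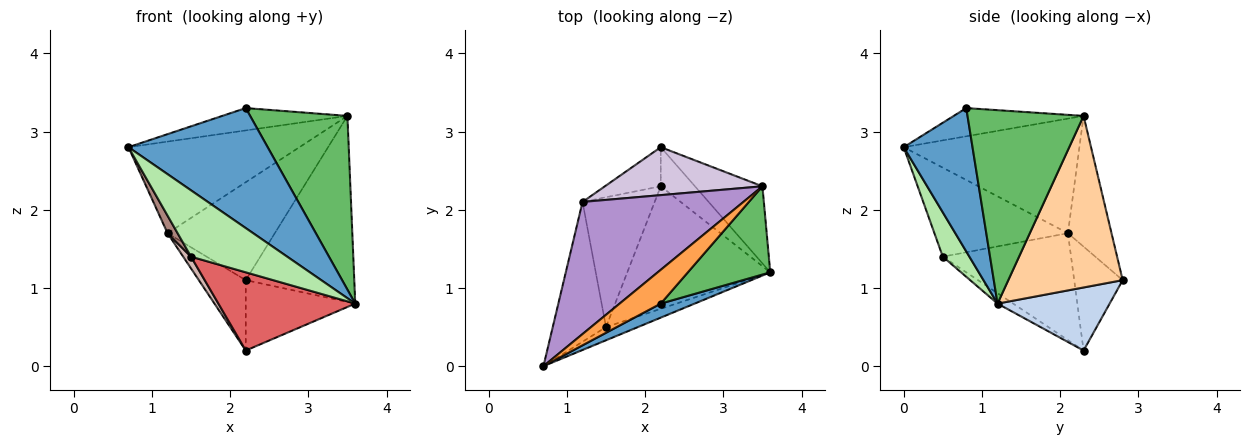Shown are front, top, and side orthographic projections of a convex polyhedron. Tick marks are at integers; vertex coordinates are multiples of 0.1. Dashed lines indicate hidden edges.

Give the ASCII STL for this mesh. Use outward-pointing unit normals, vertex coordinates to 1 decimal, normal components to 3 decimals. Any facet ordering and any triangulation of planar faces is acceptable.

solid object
 facet normal 0.441 -0.892 0.104
  outer loop
   vertex 2.2 0.8 3.3
   vertex 0.7 0.0 2.8
   vertex 3.6 1.2 0.8
  endloop
 endfacet
 facet normal 0.667 0.651 -0.362
  outer loop
   vertex 2.2 2.3 0.2
   vertex 2.2 2.8 1.1
   vertex 3.6 1.2 0.8
  endloop
 endfacet
 facet normal -0.497 0.479 0.724
  outer loop
   vertex 3.5 2.3 3.2
   vertex 0.7 0.0 2.8
   vertex 2.2 0.8 3.3
  endloop
 endfacet
 facet normal 0.698 0.662 -0.274
  outer loop
   vertex 3.5 2.3 3.2
   vertex 3.6 1.2 0.8
   vertex 2.2 2.8 1.1
  endloop
 endfacet
 facet normal 0.729 -0.611 0.310
  outer loop
   vertex 3.5 2.3 3.2
   vertex 2.2 0.8 3.3
   vertex 3.6 1.2 0.8
  endloop
 endfacet
 facet normal 0.262 -0.947 -0.189
  outer loop
   vertex 1.5 0.5 1.4
   vertex 3.6 1.2 0.8
   vertex 0.7 0.0 2.8
  endloop
 endfacet
 facet normal -0.061 -0.537 -0.841
  outer loop
   vertex 1.5 0.5 1.4
   vertex 2.2 2.3 0.2
   vertex 3.6 1.2 0.8
  endloop
 endfacet
 facet normal -0.670 0.649 -0.360
  outer loop
   vertex 1.2 2.1 1.7
   vertex 2.2 2.8 1.1
   vertex 2.2 2.3 0.2
  endloop
 endfacet
 facet normal -0.505 0.492 0.709
  outer loop
   vertex 1.2 2.1 1.7
   vertex 0.7 0.0 2.8
   vertex 3.5 2.3 3.2
  endloop
 endfacet
 facet normal -0.343 0.844 0.413
  outer loop
   vertex 1.2 2.1 1.7
   vertex 3.5 2.3 3.2
   vertex 2.2 2.8 1.1
  endloop
 endfacet
 facet normal -0.856 -0.064 -0.512
  outer loop
   vertex 1.2 2.1 1.7
   vertex 1.5 0.5 1.4
   vertex 0.7 0.0 2.8
  endloop
 endfacet
 facet normal -0.828 -0.050 -0.559
  outer loop
   vertex 1.2 2.1 1.7
   vertex 2.2 2.3 0.2
   vertex 1.5 0.5 1.4
  endloop
 endfacet
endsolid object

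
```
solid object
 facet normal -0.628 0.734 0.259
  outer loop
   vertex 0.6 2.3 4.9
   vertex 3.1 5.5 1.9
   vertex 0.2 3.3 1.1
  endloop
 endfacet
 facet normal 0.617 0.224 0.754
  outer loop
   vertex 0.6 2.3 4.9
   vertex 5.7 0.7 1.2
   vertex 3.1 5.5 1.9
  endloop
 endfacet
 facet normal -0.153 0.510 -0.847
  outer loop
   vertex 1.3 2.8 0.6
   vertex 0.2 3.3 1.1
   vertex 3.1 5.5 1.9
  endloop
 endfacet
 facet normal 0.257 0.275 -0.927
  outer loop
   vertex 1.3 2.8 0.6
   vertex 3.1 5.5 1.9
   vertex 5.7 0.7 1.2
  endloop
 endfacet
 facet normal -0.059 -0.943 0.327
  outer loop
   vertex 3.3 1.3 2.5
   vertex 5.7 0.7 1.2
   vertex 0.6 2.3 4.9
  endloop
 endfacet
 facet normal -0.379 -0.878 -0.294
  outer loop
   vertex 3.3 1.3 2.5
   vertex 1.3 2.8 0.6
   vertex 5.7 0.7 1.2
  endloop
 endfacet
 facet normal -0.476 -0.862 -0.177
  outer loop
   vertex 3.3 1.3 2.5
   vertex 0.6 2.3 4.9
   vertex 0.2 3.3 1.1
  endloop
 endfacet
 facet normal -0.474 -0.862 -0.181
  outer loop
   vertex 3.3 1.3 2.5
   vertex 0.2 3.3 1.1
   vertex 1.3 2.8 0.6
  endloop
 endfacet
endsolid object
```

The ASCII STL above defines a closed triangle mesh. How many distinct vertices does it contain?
6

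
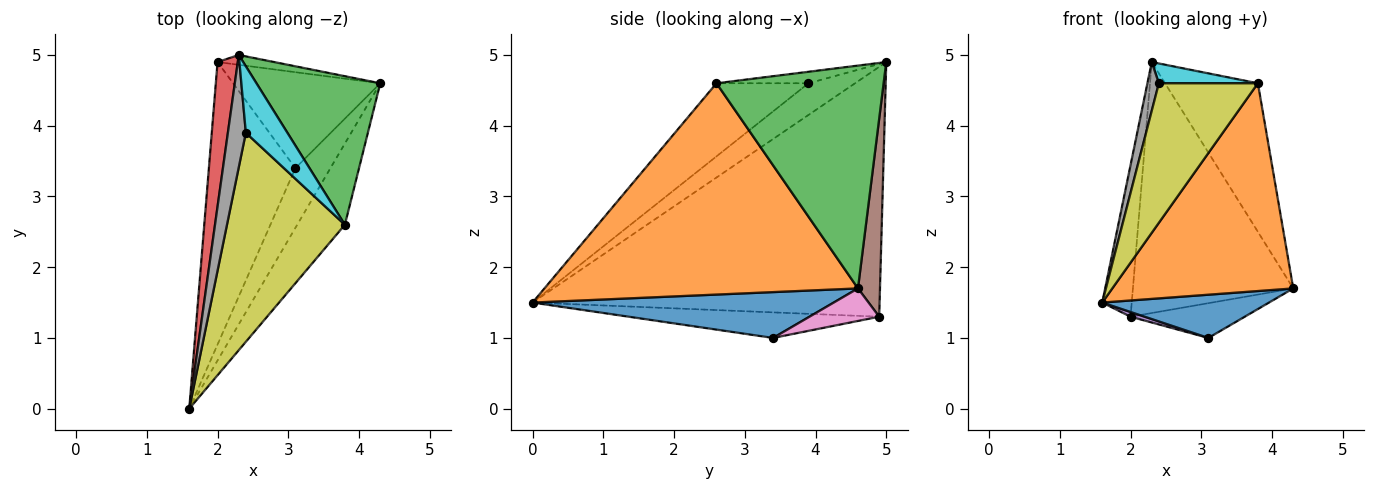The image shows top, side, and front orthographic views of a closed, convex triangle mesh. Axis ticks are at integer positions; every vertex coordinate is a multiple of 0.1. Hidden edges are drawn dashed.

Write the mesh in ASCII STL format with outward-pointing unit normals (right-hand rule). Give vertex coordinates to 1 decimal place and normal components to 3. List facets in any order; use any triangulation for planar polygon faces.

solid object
 facet normal 0.727 -0.403 -0.556
  outer loop
   vertex 3.1 3.4 1.0
   vertex 4.3 4.6 1.7
   vertex 1.6 0.0 1.5
  endloop
 endfacet
 facet normal 0.850 -0.491 -0.192
  outer loop
   vertex 3.8 2.6 4.6
   vertex 1.6 0.0 1.5
   vertex 4.3 4.6 1.7
  endloop
 endfacet
 facet normal 0.786 0.437 0.437
  outer loop
   vertex 3.8 2.6 4.6
   vertex 4.3 4.6 1.7
   vertex 2.3 5.0 4.9
  endloop
 endfacet
 facet normal -0.993 0.084 0.080
  outer loop
   vertex 2.0 4.9 1.3
   vertex 1.6 0.0 1.5
   vertex 2.3 5.0 4.9
  endloop
 endfacet
 facet normal -0.283 -0.016 -0.959
  outer loop
   vertex 2.0 4.9 1.3
   vertex 3.1 3.4 1.0
   vertex 1.6 0.0 1.5
  endloop
 endfacet
 facet normal 0.136 0.990 -0.039
  outer loop
   vertex 2.0 4.9 1.3
   vertex 2.3 5.0 4.9
   vertex 4.3 4.6 1.7
  endloop
 endfacet
 facet normal 0.204 0.333 -0.921
  outer loop
   vertex 2.0 4.9 1.3
   vertex 4.3 4.6 1.7
   vertex 3.1 3.4 1.0
  endloop
 endfacet
 facet normal -0.851 -0.209 0.482
  outer loop
   vertex 2.4 3.9 4.6
   vertex 2.3 5.0 4.9
   vertex 1.6 0.0 1.5
  endloop
 endfacet
 facet normal -0.458 -0.494 0.739
  outer loop
   vertex 2.4 3.9 4.6
   vertex 1.6 0.0 1.5
   vertex 3.8 2.6 4.6
  endloop
 endfacet
 facet normal -0.256 -0.276 0.926
  outer loop
   vertex 2.4 3.9 4.6
   vertex 3.8 2.6 4.6
   vertex 2.3 5.0 4.9
  endloop
 endfacet
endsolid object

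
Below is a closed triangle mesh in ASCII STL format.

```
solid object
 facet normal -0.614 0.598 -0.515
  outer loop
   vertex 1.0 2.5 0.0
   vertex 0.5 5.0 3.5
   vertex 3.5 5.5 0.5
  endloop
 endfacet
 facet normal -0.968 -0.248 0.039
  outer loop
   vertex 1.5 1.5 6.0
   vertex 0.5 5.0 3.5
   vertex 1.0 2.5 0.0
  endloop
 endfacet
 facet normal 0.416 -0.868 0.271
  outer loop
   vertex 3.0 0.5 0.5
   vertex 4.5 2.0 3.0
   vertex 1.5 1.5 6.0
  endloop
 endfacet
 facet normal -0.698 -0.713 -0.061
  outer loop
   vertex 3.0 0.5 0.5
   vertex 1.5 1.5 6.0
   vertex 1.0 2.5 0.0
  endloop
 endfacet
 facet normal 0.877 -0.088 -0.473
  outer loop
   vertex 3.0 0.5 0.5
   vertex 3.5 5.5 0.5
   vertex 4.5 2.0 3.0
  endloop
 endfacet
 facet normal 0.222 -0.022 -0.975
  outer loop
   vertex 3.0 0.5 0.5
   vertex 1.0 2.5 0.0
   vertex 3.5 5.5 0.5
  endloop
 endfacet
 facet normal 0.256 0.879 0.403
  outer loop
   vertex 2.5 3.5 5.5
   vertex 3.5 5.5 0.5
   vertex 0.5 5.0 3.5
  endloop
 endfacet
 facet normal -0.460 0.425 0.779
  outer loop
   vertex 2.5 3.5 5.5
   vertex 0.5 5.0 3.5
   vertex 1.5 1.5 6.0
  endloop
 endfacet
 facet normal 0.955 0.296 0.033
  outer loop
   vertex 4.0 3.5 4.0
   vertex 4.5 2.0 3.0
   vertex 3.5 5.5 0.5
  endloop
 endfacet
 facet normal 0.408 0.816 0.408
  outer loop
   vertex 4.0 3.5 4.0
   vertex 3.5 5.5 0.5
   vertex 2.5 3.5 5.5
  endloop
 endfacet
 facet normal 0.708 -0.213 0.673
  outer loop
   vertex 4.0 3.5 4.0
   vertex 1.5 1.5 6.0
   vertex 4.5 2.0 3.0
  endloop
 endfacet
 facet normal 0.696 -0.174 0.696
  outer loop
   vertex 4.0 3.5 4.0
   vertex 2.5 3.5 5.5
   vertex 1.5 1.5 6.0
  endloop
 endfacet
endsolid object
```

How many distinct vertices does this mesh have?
8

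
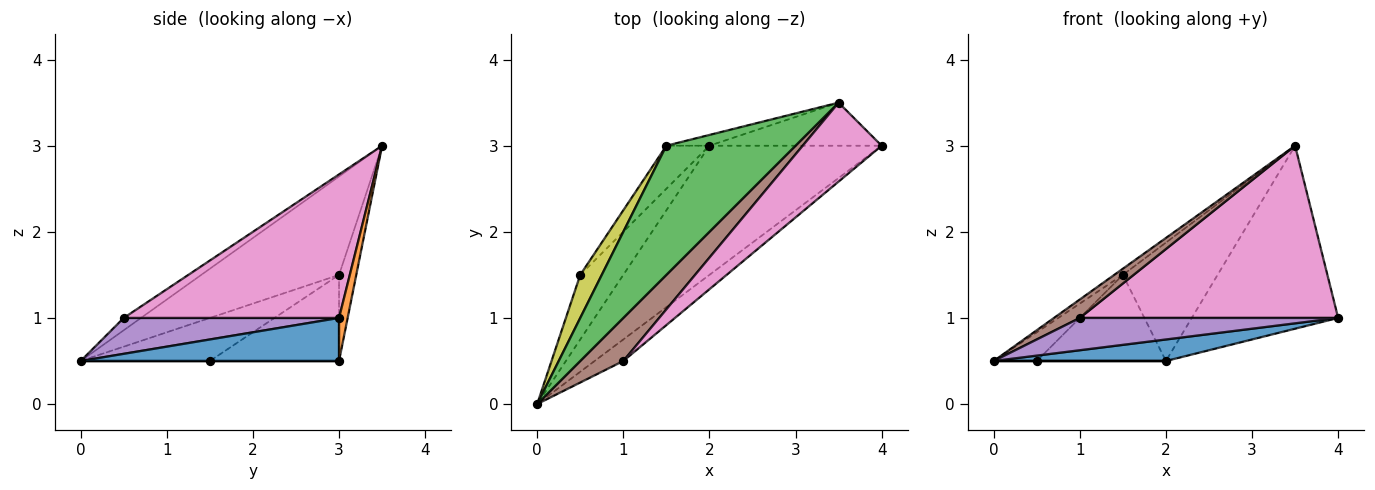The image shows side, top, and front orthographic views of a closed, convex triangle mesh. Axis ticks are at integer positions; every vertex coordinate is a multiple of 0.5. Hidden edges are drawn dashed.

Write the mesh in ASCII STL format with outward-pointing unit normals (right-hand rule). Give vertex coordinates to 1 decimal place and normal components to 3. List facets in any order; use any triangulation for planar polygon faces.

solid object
 facet normal 0.239 -0.160 -0.958
  outer loop
   vertex 2.0 3.0 0.5
   vertex 4.0 3.0 1.0
   vertex 0.0 0.0 0.5
  endloop
 endfacet
 facet normal 0.057 0.972 -0.229
  outer loop
   vertex 3.5 3.5 3.0
   vertex 4.0 3.0 1.0
   vertex 2.0 3.0 0.5
  endloop
 endfacet
 facet normal -0.606 0.038 0.795
  outer loop
   vertex 1.5 3.0 1.5
   vertex 0.0 0.0 0.5
   vertex 3.5 3.5 3.0
  endloop
 endfacet
 facet normal -0.178 0.980 -0.089
  outer loop
   vertex 1.5 3.0 1.5
   vertex 3.5 3.5 3.0
   vertex 2.0 3.0 0.5
  endloop
 endfacet
 facet normal 0.570 -0.684 -0.456
  outer loop
   vertex 1.0 0.5 1.0
   vertex 0.0 0.0 0.5
   vertex 4.0 3.0 1.0
  endloop
 endfacet
 facet normal -0.254 -0.381 0.889
  outer loop
   vertex 1.0 0.5 1.0
   vertex 3.5 3.5 3.0
   vertex 0.0 0.0 0.5
  endloop
 endfacet
 facet normal 0.604 -0.725 0.332
  outer loop
   vertex 1.0 0.5 1.0
   vertex 4.0 3.0 1.0
   vertex 3.5 3.5 3.0
  endloop
 endfacet
 facet normal 0.000 0.000 -1.000
  outer loop
   vertex 0.5 1.5 0.5
   vertex 2.0 3.0 0.5
   vertex 0.0 0.0 0.5
  endloop
 endfacet
 facet normal -0.857 0.286 0.429
  outer loop
   vertex 0.5 1.5 0.5
   vertex 0.0 0.0 0.5
   vertex 1.5 3.0 1.5
  endloop
 endfacet
 facet normal -0.667 0.667 -0.333
  outer loop
   vertex 0.5 1.5 0.5
   vertex 1.5 3.0 1.5
   vertex 2.0 3.0 0.5
  endloop
 endfacet
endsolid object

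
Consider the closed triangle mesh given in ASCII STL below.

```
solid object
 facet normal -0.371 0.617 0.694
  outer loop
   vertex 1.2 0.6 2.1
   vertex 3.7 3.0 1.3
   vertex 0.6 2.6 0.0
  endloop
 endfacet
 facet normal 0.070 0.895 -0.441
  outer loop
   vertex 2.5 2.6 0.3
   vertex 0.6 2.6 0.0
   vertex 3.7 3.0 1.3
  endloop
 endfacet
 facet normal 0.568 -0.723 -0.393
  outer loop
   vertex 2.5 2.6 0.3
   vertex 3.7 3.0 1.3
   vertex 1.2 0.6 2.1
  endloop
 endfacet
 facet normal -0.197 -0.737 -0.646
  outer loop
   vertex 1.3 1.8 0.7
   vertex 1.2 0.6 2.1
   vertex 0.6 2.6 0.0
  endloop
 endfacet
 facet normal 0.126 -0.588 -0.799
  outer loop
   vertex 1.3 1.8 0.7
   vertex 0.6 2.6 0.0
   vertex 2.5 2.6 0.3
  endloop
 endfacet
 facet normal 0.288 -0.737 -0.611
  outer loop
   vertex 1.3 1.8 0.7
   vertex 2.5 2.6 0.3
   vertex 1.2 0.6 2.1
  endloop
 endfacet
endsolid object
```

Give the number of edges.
9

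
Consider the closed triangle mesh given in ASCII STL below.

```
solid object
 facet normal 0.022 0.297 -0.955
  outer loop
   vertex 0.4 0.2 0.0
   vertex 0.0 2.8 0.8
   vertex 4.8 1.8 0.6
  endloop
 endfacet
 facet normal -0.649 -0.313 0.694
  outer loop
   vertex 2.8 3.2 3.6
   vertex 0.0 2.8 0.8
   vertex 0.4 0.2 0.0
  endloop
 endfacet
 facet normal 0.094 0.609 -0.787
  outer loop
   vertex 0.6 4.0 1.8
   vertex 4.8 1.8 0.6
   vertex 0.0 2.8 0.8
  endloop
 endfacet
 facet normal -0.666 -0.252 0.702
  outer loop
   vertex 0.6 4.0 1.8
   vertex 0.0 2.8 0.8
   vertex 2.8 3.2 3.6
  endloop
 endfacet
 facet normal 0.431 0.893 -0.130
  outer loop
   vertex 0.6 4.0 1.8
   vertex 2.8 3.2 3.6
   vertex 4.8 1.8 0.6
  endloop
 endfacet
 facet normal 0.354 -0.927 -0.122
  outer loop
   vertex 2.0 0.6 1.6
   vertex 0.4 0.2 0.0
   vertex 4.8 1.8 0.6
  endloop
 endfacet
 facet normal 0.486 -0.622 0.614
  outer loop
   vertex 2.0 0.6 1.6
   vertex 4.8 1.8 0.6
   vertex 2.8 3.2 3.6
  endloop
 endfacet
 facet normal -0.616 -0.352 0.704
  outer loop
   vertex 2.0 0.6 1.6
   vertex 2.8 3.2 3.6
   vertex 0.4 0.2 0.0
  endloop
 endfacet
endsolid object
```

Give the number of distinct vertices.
6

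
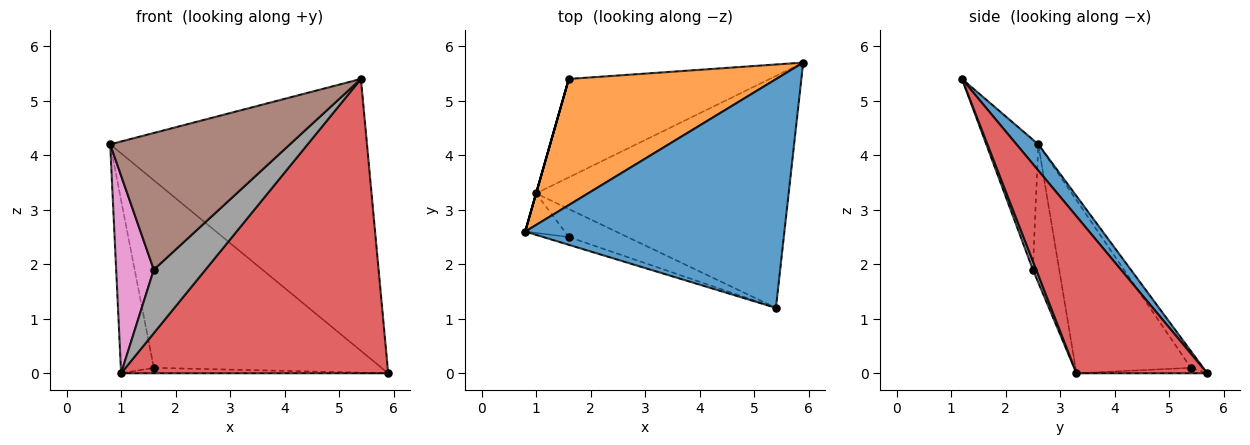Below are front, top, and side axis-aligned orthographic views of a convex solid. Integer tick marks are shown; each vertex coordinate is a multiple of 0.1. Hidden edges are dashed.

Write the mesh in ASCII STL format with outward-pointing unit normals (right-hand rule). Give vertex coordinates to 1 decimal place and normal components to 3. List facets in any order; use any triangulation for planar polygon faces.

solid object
 facet normal 0.065 0.764 0.642
  outer loop
   vertex 5.4 1.2 5.4
   vertex 5.9 5.7 0.0
   vertex 0.8 2.6 4.2
  endloop
 endfacet
 facet normal -0.045 0.829 0.557
  outer loop
   vertex 1.6 5.4 0.1
   vertex 0.8 2.6 4.2
   vertex 5.9 5.7 0.0
  endloop
 endfacet
 facet normal -0.962 0.275 0.000
  outer loop
   vertex 1.0 3.3 0.0
   vertex 0.8 2.6 4.2
   vertex 1.6 5.4 0.1
  endloop
 endfacet
 facet normal 0.359 -0.733 -0.578
  outer loop
   vertex 1.0 3.3 0.0
   vertex 5.9 5.7 0.0
   vertex 5.4 1.2 5.4
  endloop
 endfacet
 facet normal -0.027 0.055 -0.998
  outer loop
   vertex 1.0 3.3 0.0
   vertex 1.6 5.4 0.1
   vertex 5.9 5.7 0.0
  endloop
 endfacet
 facet normal -0.278 -0.959 -0.055
  outer loop
   vertex 1.6 2.5 1.9
   vertex 5.4 1.2 5.4
   vertex 0.8 2.6 4.2
  endloop
 endfacet
 facet normal -0.566 -0.808 -0.162
  outer loop
   vertex 1.6 2.5 1.9
   vertex 0.8 2.6 4.2
   vertex 1.0 3.3 0.0
  endloop
 endfacet
 facet normal 0.059 -0.913 -0.403
  outer loop
   vertex 1.6 2.5 1.9
   vertex 1.0 3.3 0.0
   vertex 5.4 1.2 5.4
  endloop
 endfacet
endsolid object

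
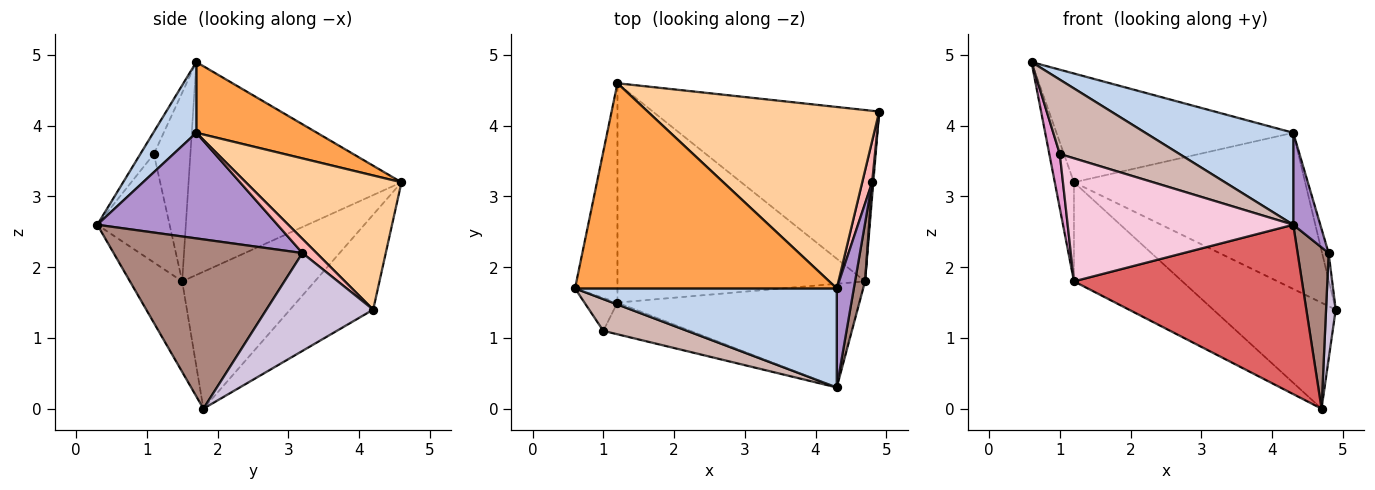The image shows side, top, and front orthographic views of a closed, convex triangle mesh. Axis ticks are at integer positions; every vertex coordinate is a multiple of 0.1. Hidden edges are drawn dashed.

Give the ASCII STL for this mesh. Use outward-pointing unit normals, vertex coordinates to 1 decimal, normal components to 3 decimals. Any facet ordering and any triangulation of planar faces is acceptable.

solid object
 facet normal -0.336 0.495 -0.801
  outer loop
   vertex 1.2 4.6 3.2
   vertex 4.9 4.2 1.4
   vertex 4.7 1.8 0.0
  endloop
 endfacet
 facet normal 0.194 -0.667 0.719
  outer loop
   vertex 4.3 1.7 3.9
   vertex 0.6 1.7 4.9
   vertex 4.3 0.3 2.6
  endloop
 endfacet
 facet normal 0.232 0.456 0.859
  outer loop
   vertex 4.3 1.7 3.9
   vertex 1.2 4.6 3.2
   vertex 0.6 1.7 4.9
  endloop
 endfacet
 facet normal 0.402 0.597 0.694
  outer loop
   vertex 4.3 1.7 3.9
   vertex 4.9 4.2 1.4
   vertex 1.2 4.6 3.2
  endloop
 endfacet
 facet normal -0.977 0.088 -0.195
  outer loop
   vertex 1.2 1.5 1.8
   vertex 0.6 1.7 4.9
   vertex 1.2 4.6 3.2
  endloop
 endfacet
 facet normal -0.450 0.368 -0.814
  outer loop
   vertex 1.2 1.5 1.8
   vertex 1.2 4.6 3.2
   vertex 4.7 1.8 0.0
  endloop
 endfacet
 facet normal -0.192 -0.837 -0.512
  outer loop
   vertex 1.2 1.5 1.8
   vertex 4.7 1.8 0.0
   vertex 4.3 0.3 2.6
  endloop
 endfacet
 facet normal 0.767 0.353 0.537
  outer loop
   vertex 4.8 3.2 2.2
   vertex 4.9 4.2 1.4
   vertex 4.3 1.7 3.9
  endloop
 endfacet
 facet normal 0.977 -0.147 0.158
  outer loop
   vertex 4.8 3.2 2.2
   vertex 4.3 1.7 3.9
   vertex 4.3 0.3 2.6
  endloop
 endfacet
 facet normal 0.996 -0.090 0.012
  outer loop
   vertex 4.8 3.2 2.2
   vertex 4.7 1.8 0.0
   vertex 4.9 4.2 1.4
  endloop
 endfacet
 facet normal 0.985 -0.162 0.058
  outer loop
   vertex 4.8 3.2 2.2
   vertex 4.3 0.3 2.6
   vertex 4.7 1.8 0.0
  endloop
 endfacet
 facet normal -0.103 -0.915 0.390
  outer loop
   vertex 1.0 1.1 3.6
   vertex 4.3 0.3 2.6
   vertex 0.6 1.7 4.9
  endloop
 endfacet
 facet normal -0.948 -0.272 -0.166
  outer loop
   vertex 1.0 1.1 3.6
   vertex 0.6 1.7 4.9
   vertex 1.2 1.5 1.8
  endloop
 endfacet
 facet normal -0.296 -0.925 -0.238
  outer loop
   vertex 1.0 1.1 3.6
   vertex 1.2 1.5 1.8
   vertex 4.3 0.3 2.6
  endloop
 endfacet
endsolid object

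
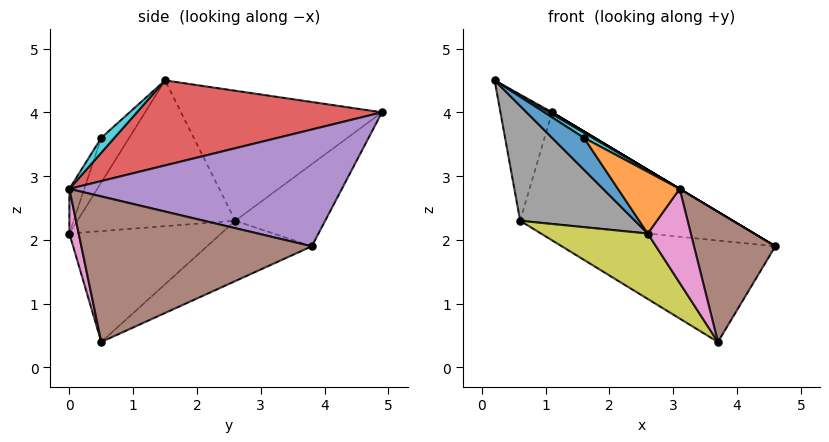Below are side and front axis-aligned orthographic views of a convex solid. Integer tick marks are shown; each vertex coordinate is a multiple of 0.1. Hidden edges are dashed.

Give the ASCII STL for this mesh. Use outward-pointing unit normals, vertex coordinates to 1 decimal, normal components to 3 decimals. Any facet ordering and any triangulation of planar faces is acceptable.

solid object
 facet normal -0.967 0.248 -0.052
  outer loop
   vertex 0.6 2.6 2.3
   vertex 0.2 1.5 4.5
   vertex 1.1 4.9 4.0
  endloop
 endfacet
 facet normal -0.258 0.610 -0.749
  outer loop
   vertex 0.6 2.6 2.3
   vertex 1.1 4.9 4.0
   vertex 4.6 3.8 1.9
  endloop
 endfacet
 facet normal -0.222 0.453 -0.863
  outer loop
   vertex 0.6 2.6 2.3
   vertex 4.6 3.8 1.9
   vertex 3.7 0.5 0.4
  endloop
 endfacet
 facet normal 0.503 -0.006 0.864
  outer loop
   vertex 3.1 0.0 2.8
   vertex 1.1 4.9 4.0
   vertex 0.2 1.5 4.5
  endloop
 endfacet
 facet normal 0.514 0.000 0.857
  outer loop
   vertex 3.1 0.0 2.8
   vertex 4.6 3.8 1.9
   vertex 1.1 4.9 4.0
  endloop
 endfacet
 facet normal 0.930 -0.328 0.164
  outer loop
   vertex 3.1 0.0 2.8
   vertex 3.7 0.5 0.4
   vertex 4.6 3.8 1.9
  endloop
 endfacet
 facet normal 0.209 -0.967 -0.149
  outer loop
   vertex 2.6 0.0 2.1
   vertex 3.7 0.5 0.4
   vertex 3.1 0.0 2.8
  endloop
 endfacet
 facet normal -0.740 -0.538 -0.404
  outer loop
   vertex 2.6 0.0 2.1
   vertex 0.2 1.5 4.5
   vertex 0.6 2.6 2.3
  endloop
 endfacet
 facet normal -0.671 -0.472 -0.573
  outer loop
   vertex 2.6 0.0 2.1
   vertex 0.6 2.6 2.3
   vertex 3.7 0.5 0.4
  endloop
 endfacet
 facet normal 0.388 -0.255 0.886
  outer loop
   vertex 1.6 0.5 3.6
   vertex 3.1 0.0 2.8
   vertex 0.2 1.5 4.5
  endloop
 endfacet
 facet normal -0.647 -0.740 -0.185
  outer loop
   vertex 1.6 0.5 3.6
   vertex 0.2 1.5 4.5
   vertex 2.6 0.0 2.1
  endloop
 endfacet
 facet normal -0.231 -0.959 0.165
  outer loop
   vertex 1.6 0.5 3.6
   vertex 2.6 0.0 2.1
   vertex 3.1 0.0 2.8
  endloop
 endfacet
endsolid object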